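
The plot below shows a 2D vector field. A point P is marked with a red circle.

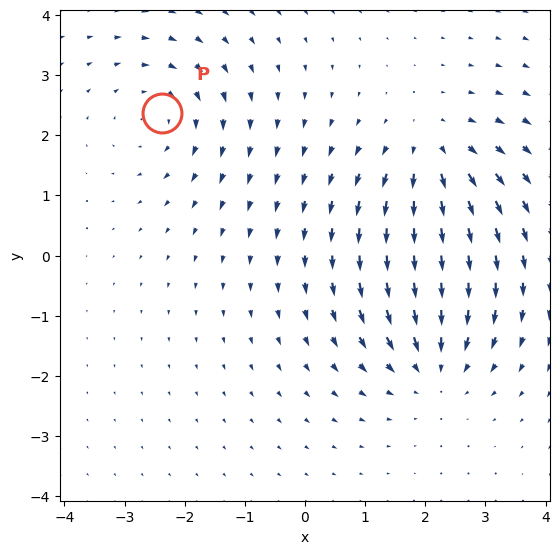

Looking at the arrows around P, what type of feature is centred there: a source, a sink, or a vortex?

vortex

At P (-2.4, 2.4) the arrows circulate clockwise. Divergence ≈0, curl about -4 — near-zero divergence with nonzero curl is a vortex.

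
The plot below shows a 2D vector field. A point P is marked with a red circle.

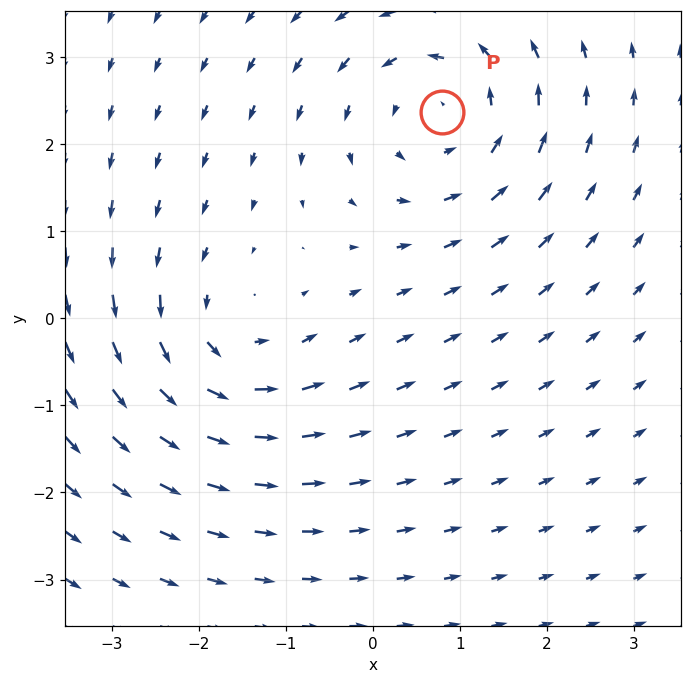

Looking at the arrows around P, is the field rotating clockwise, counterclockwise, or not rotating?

Near P at (0.8, 2.4) the arrows circulate counterclockwise. The curl (z-component) there is about +3; positive curl means counterclockwise rotation.

counterclockwise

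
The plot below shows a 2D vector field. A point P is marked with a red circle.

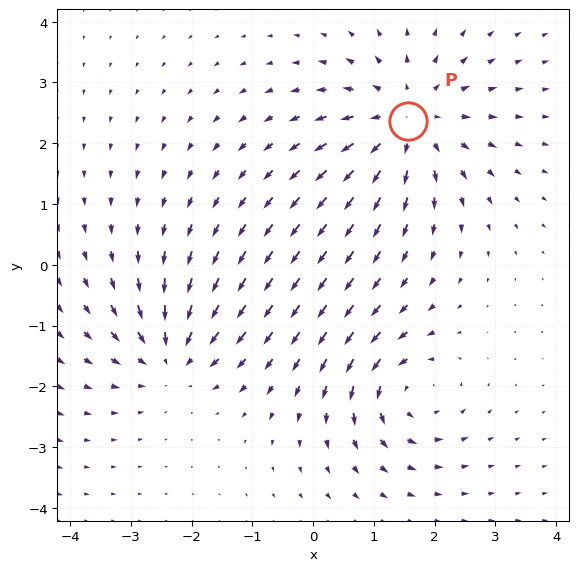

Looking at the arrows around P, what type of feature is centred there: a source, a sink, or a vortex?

source

At P (1.6, 2.4) the arrows spread outward. Divergence about +4, curl ≈0 — positive divergence with near-zero curl is a source.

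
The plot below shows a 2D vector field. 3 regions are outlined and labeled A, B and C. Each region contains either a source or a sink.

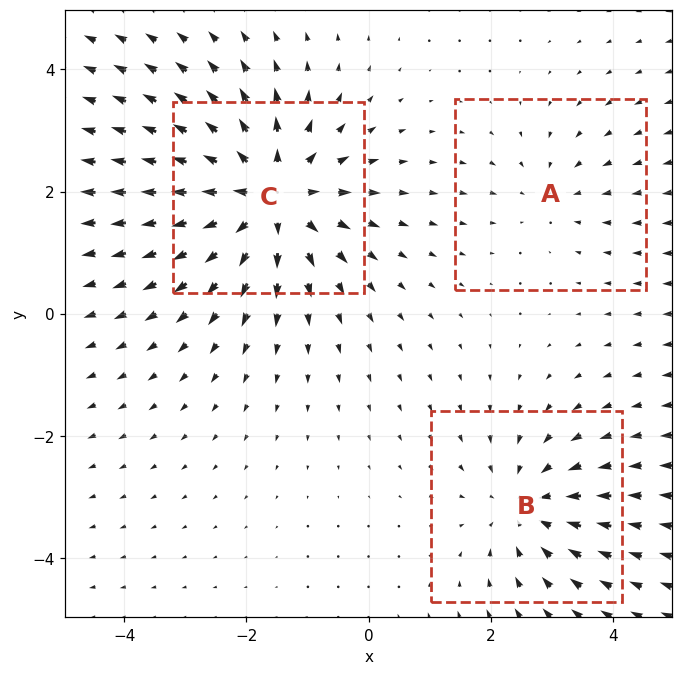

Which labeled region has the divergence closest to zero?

A

Divergence at each region's feature centre — A: about -2, B: about -3, C: about +5. Region A is closest to zero.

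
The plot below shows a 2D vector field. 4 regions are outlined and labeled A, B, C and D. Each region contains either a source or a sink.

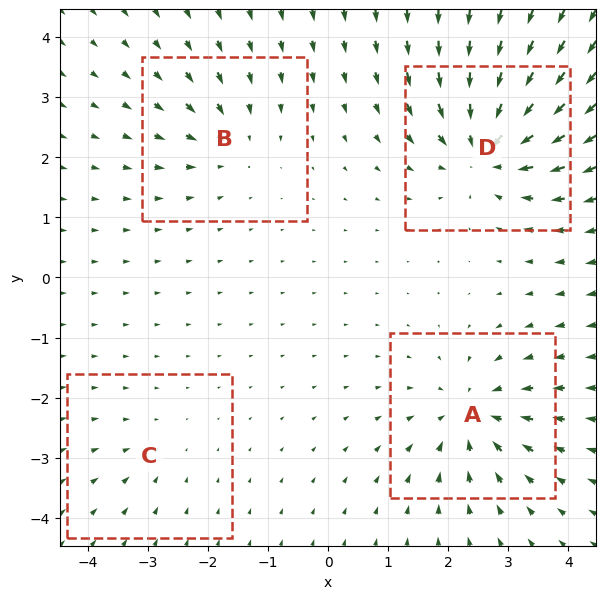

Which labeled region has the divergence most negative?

Divergence at each region's feature centre — A: about -6, B: about -4, C: about -2, D: about -8. Region D is most negative.

D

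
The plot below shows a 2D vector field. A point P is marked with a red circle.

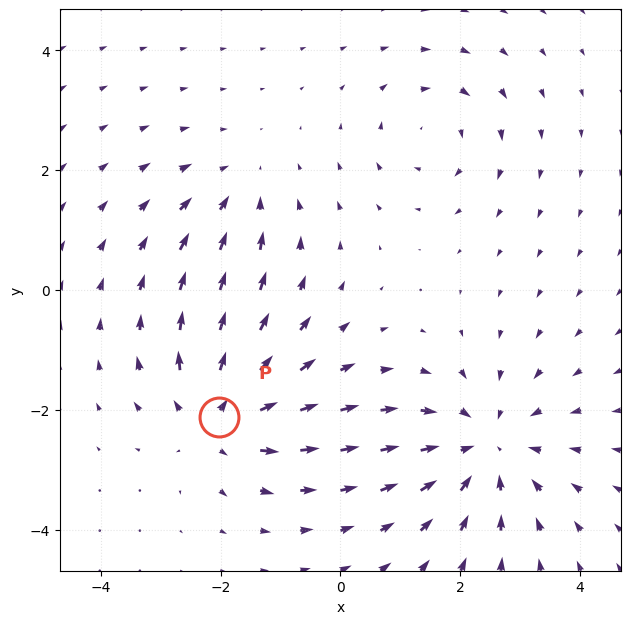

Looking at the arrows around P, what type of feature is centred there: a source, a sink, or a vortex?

source

At P (-2.0, -2.1) the arrows spread outward. Divergence about +5, curl ≈0 — positive divergence with near-zero curl is a source.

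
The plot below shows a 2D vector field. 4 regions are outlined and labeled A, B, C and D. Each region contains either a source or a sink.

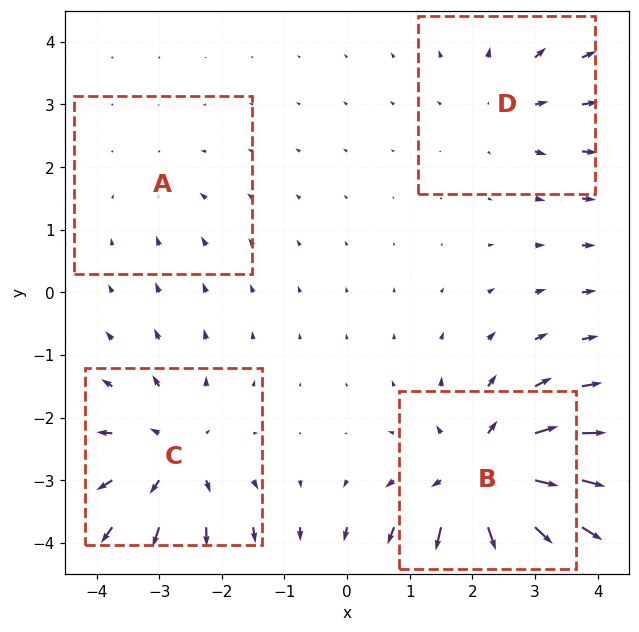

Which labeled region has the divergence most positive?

Divergence at each region's feature centre — A: about -2, B: about +7, C: about +4, D: about +3. Region B is most positive.

B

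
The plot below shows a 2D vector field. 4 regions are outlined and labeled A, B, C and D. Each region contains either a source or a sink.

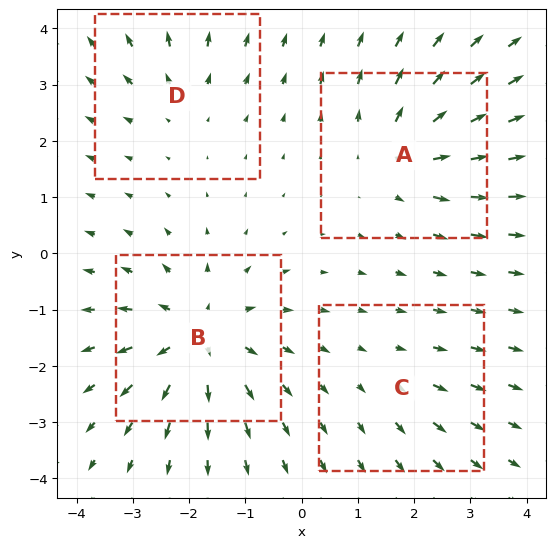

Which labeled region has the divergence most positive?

Divergence at each region's feature centre — A: about +5, B: about +7, C: about +2, D: about +3. Region B is most positive.

B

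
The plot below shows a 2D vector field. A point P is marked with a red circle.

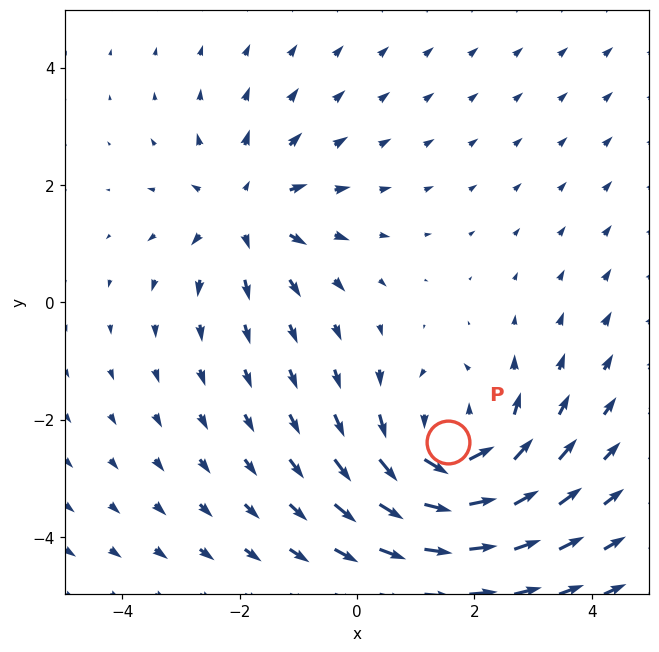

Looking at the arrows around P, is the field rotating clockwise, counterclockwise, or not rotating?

counterclockwise

Near P at (1.5, -2.4) the arrows circulate counterclockwise. The curl (z-component) there is about +4; positive curl means counterclockwise rotation.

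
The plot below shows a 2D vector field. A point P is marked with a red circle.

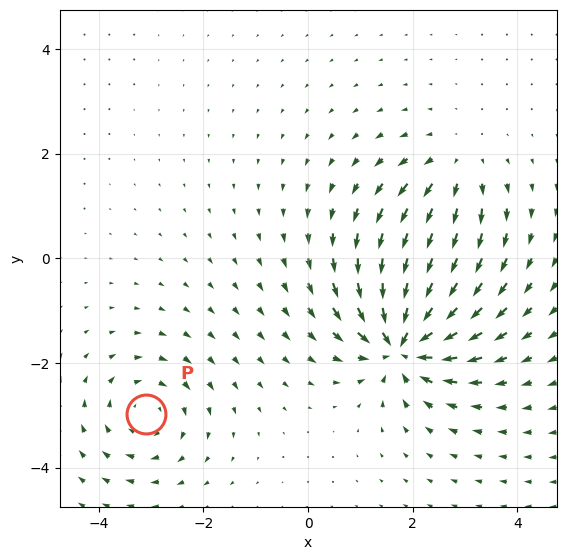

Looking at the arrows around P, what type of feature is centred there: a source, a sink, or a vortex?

At P (-3.1, -3.0) the arrows circulate clockwise. Divergence ≈0, curl about -3 — near-zero divergence with nonzero curl is a vortex.

vortex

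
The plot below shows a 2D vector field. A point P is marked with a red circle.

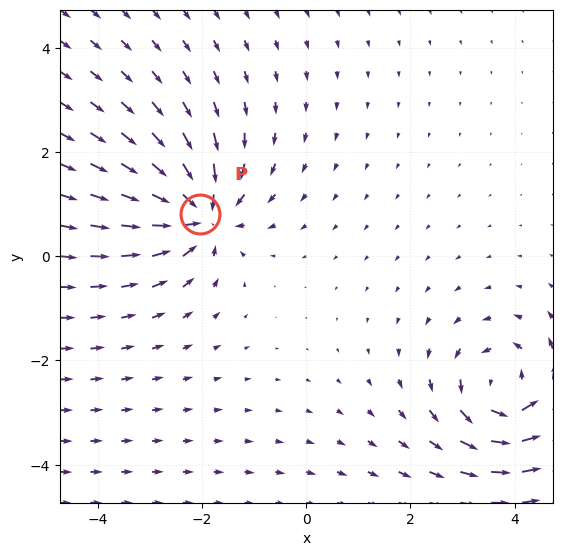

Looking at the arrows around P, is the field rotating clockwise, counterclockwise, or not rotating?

not rotating

Near P at (-2.0, 0.8) the arrows show no circulation. The curl there is ≈0.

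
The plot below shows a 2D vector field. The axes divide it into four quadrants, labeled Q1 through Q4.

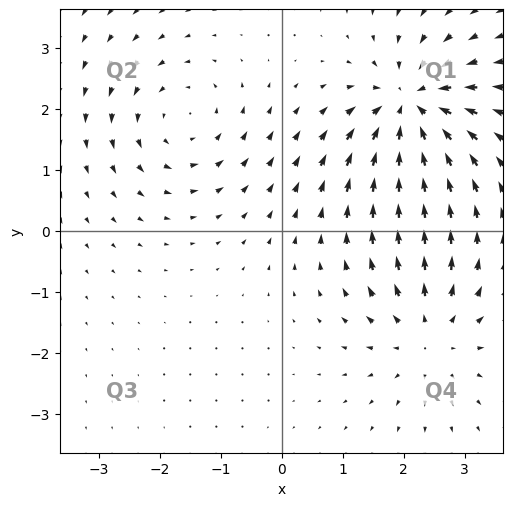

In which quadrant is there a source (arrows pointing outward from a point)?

Q4

The source sits at approximately (2.4, -1.7), which lies in quadrant Q4. The divergence there is about +4, positive as expected for a source.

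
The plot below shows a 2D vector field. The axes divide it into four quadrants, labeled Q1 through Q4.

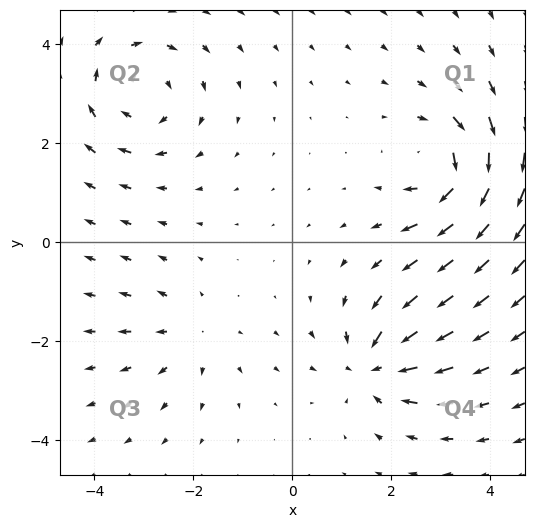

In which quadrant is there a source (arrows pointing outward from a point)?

The source sits at approximately (-2.0, -1.9), which lies in quadrant Q3. The divergence there is about +3, positive as expected for a source.

Q3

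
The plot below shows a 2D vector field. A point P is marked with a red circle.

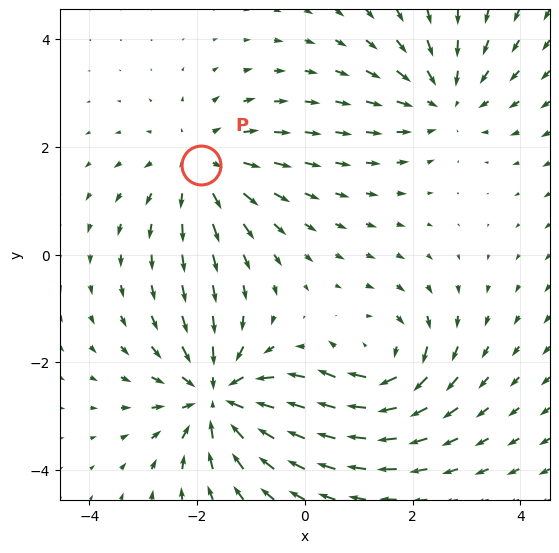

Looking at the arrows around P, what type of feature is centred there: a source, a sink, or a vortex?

At P (-1.9, 1.7) the arrows spread outward. Divergence about +3, curl ≈0 — positive divergence with near-zero curl is a source.

source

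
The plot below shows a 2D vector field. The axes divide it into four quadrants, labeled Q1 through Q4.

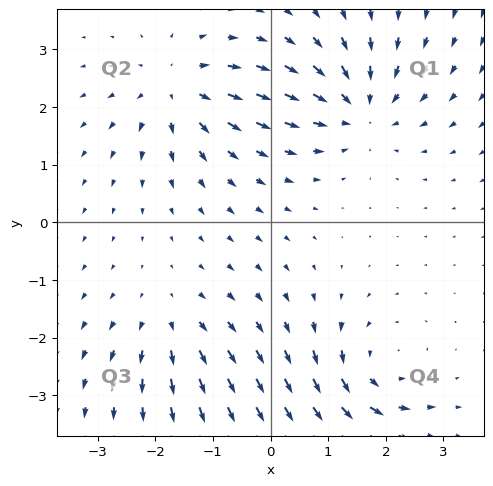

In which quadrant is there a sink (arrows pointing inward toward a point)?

Q1

The sink sits at approximately (1.5, 2.0), which lies in quadrant Q1. The divergence there is about -5, negative as expected for a sink.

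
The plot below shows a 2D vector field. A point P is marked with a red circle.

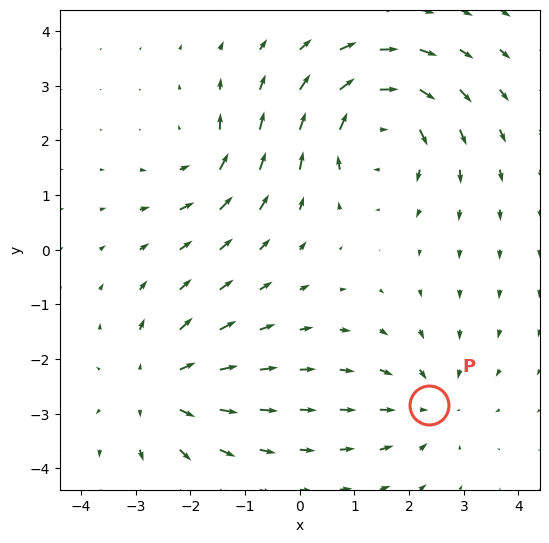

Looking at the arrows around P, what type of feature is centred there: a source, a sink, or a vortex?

sink

At P (2.4, -2.8) the arrows converge inward. Divergence about -3, curl ≈0 — negative divergence with near-zero curl is a sink.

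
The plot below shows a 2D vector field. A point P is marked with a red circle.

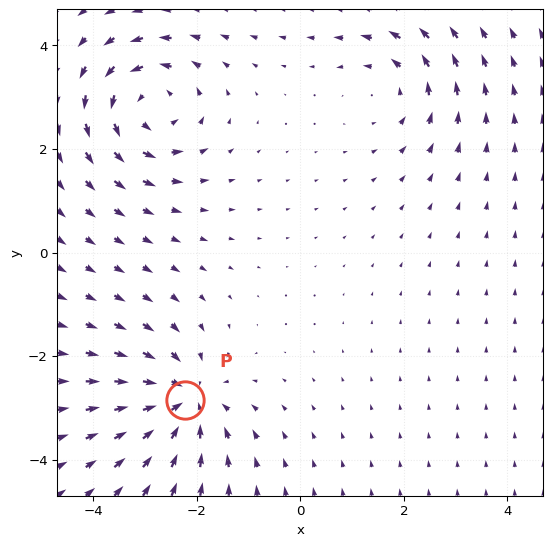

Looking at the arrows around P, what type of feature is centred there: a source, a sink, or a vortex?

At P (-2.2, -2.9) the arrows converge inward. Divergence about -5, curl ≈0 — negative divergence with near-zero curl is a sink.

sink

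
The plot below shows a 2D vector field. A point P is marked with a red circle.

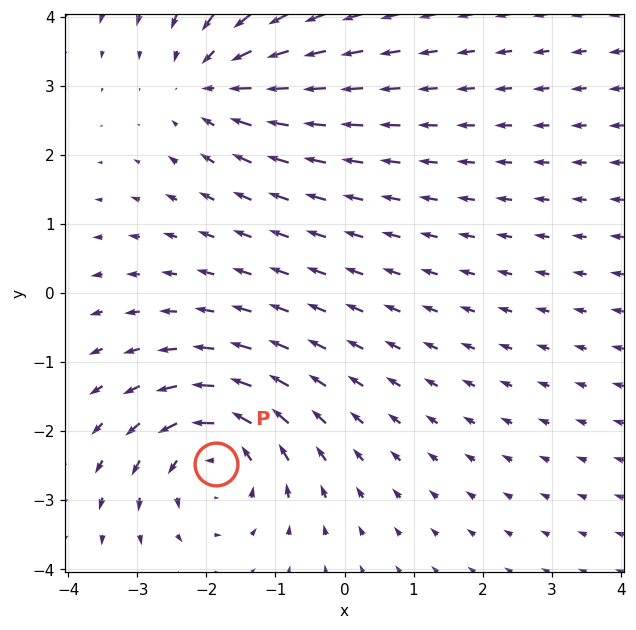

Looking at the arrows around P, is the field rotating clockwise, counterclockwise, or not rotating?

counterclockwise

Near P at (-1.9, -2.5) the arrows circulate counterclockwise. The curl (z-component) there is about +4; positive curl means counterclockwise rotation.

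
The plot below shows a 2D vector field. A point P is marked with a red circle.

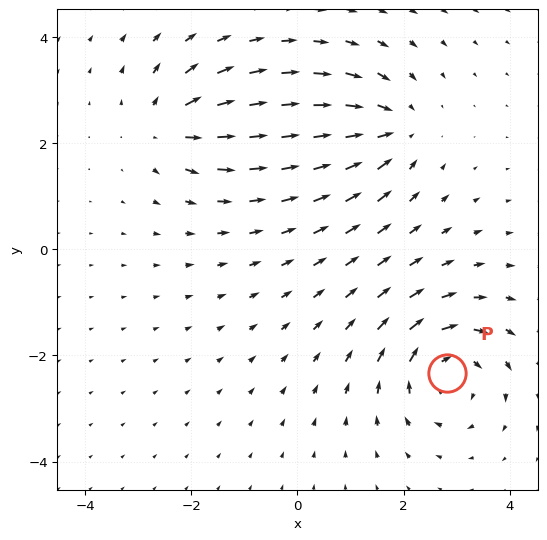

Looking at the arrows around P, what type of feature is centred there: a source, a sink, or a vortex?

At P (2.8, -2.3) the arrows circulate clockwise. Divergence ≈0, curl about -6 — near-zero divergence with nonzero curl is a vortex.

vortex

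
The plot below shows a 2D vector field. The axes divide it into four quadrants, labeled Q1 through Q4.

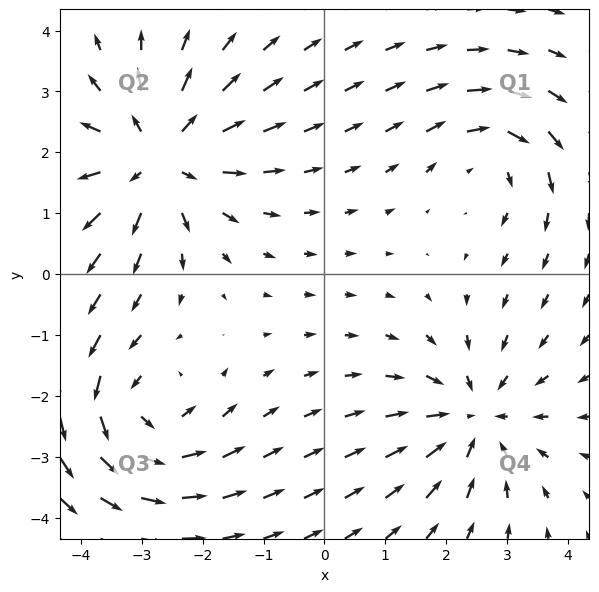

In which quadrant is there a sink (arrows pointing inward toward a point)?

The sink sits at approximately (2.5, -2.4), which lies in quadrant Q4. The divergence there is about -4, negative as expected for a sink.

Q4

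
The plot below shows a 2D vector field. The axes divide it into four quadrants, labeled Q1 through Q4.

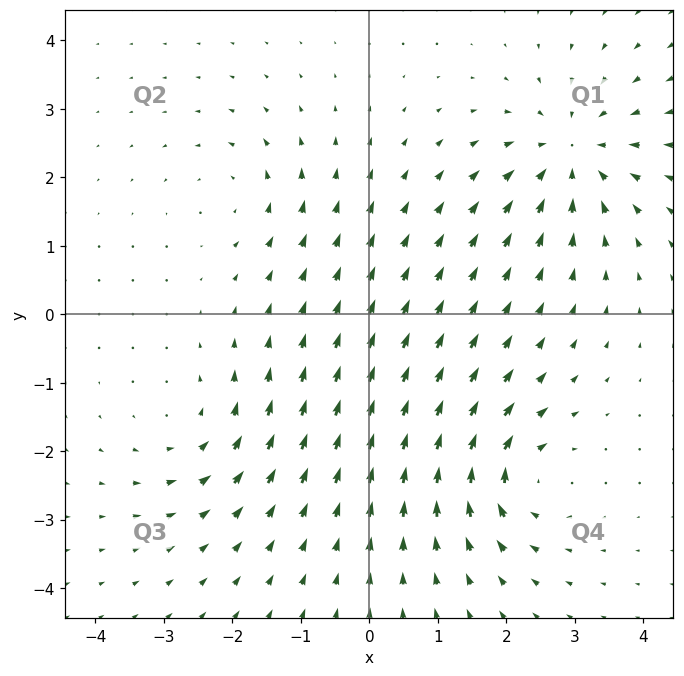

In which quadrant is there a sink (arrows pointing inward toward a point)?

The sink sits at approximately (3.0, 2.3), which lies in quadrant Q1. The divergence there is about -5, negative as expected for a sink.

Q1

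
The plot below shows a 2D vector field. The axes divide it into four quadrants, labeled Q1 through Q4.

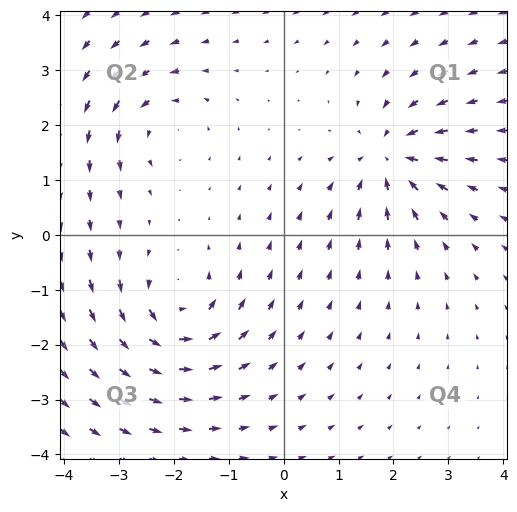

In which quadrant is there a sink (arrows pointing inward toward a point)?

The sink sits at approximately (1.9, 1.4), which lies in quadrant Q1. The divergence there is about -4, negative as expected for a sink.

Q1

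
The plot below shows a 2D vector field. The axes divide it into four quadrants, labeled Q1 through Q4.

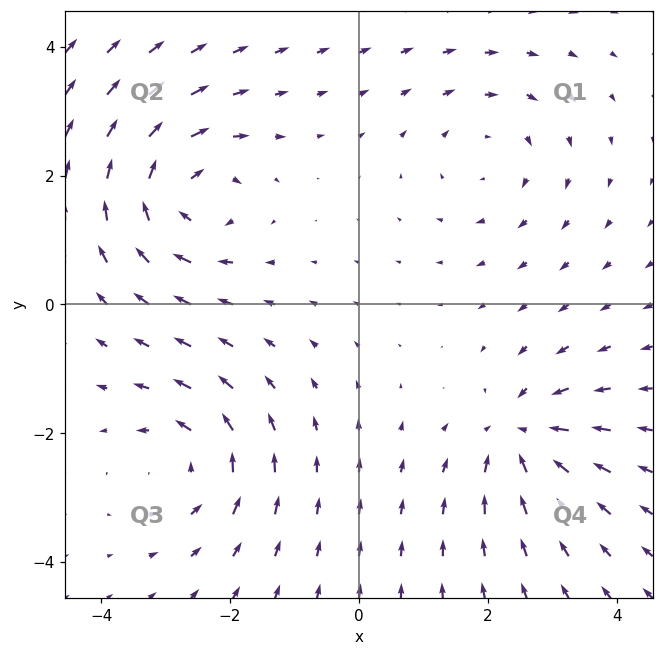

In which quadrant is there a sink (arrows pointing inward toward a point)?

Q4

The sink sits at approximately (2.5, -2.0), which lies in quadrant Q4. The divergence there is about -4, negative as expected for a sink.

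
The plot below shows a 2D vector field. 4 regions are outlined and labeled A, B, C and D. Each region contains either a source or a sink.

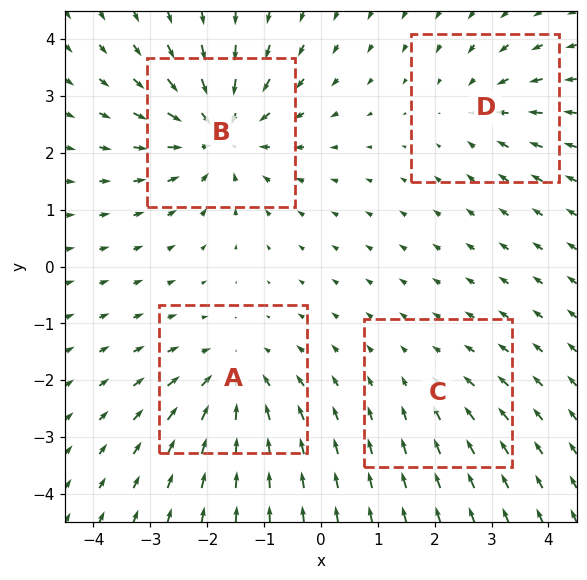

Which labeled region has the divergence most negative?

B

Divergence at each region's feature centre — A: about -4, B: about -6, C: about -2, D: about -3. Region B is most negative.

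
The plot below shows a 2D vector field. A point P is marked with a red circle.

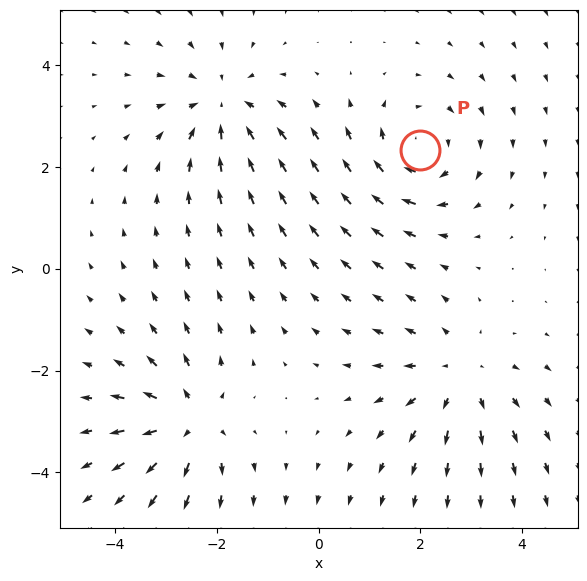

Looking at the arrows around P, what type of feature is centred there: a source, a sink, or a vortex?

At P (2.0, 2.3) the arrows circulate clockwise. Divergence ≈0, curl about -5 — near-zero divergence with nonzero curl is a vortex.

vortex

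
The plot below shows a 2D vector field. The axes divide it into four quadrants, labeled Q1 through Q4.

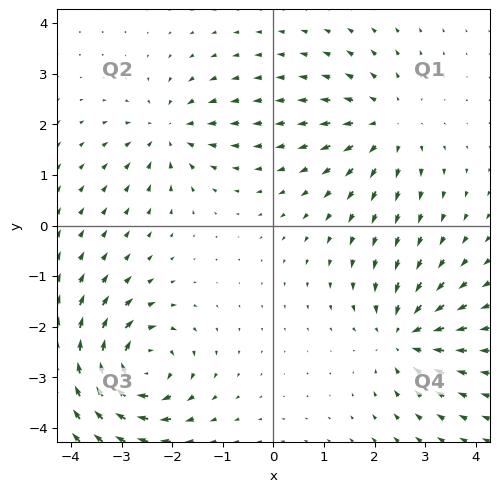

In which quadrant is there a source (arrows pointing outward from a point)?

The source sits at approximately (2.2, 2.0), which lies in quadrant Q1. The divergence there is about +4, positive as expected for a source.

Q1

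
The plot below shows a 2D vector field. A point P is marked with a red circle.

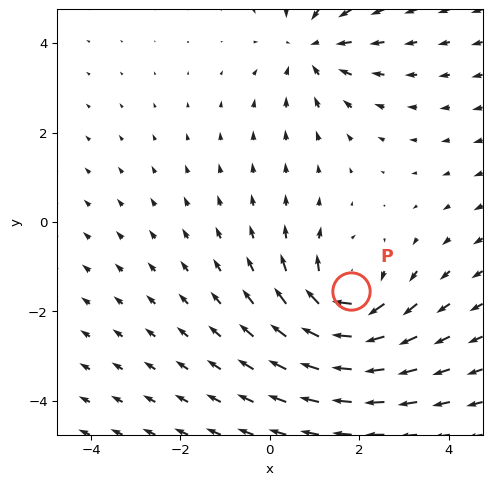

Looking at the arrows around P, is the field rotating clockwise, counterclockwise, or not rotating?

Near P at (1.8, -1.5) the arrows circulate clockwise. The curl (z-component) there is about -4; negative curl means clockwise rotation.

clockwise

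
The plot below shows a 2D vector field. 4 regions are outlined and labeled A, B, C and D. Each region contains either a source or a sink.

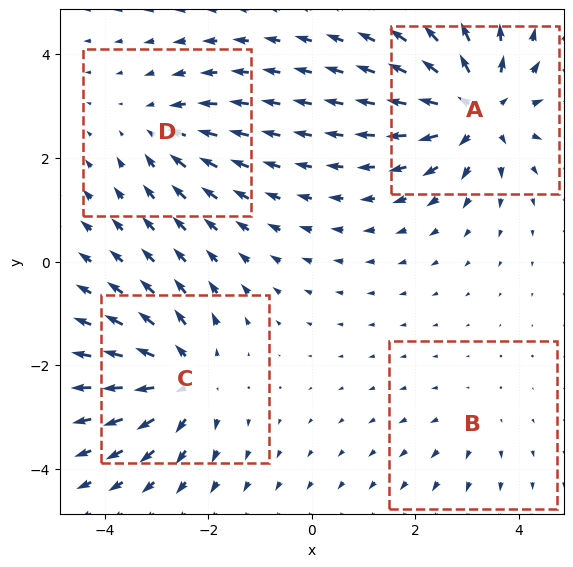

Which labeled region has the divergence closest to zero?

B

Divergence at each region's feature centre — A: about +7, B: about +2, C: about +6, D: about -4. Region B is closest to zero.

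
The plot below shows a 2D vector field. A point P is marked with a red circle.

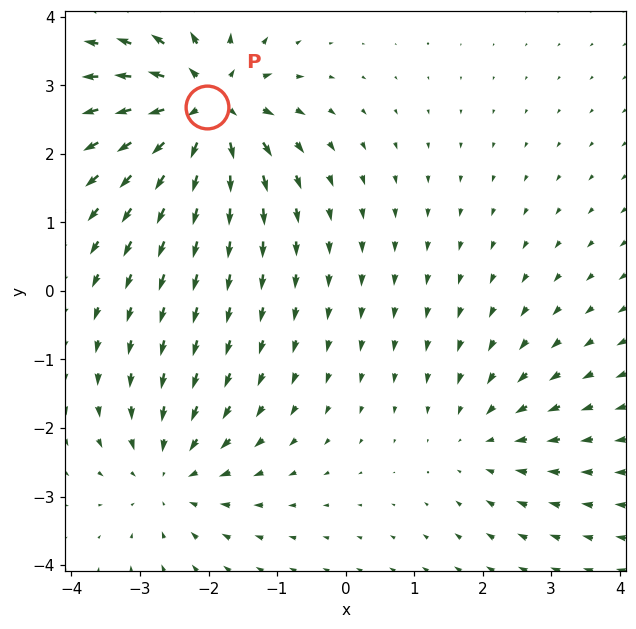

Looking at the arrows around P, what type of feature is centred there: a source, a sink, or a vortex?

source

At P (-2.0, 2.7) the arrows spread outward. Divergence about +7, curl ≈0 — positive divergence with near-zero curl is a source.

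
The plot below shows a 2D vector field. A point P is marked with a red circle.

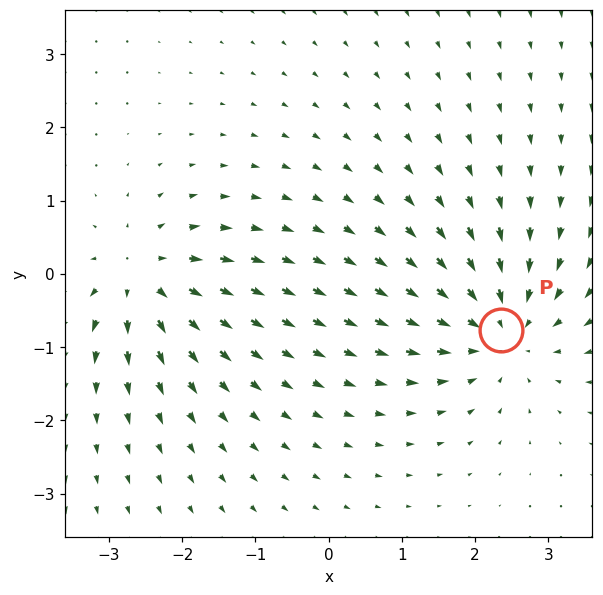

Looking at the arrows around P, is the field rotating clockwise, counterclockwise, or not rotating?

not rotating

Near P at (2.4, -0.8) the arrows show no circulation. The curl there is ≈0.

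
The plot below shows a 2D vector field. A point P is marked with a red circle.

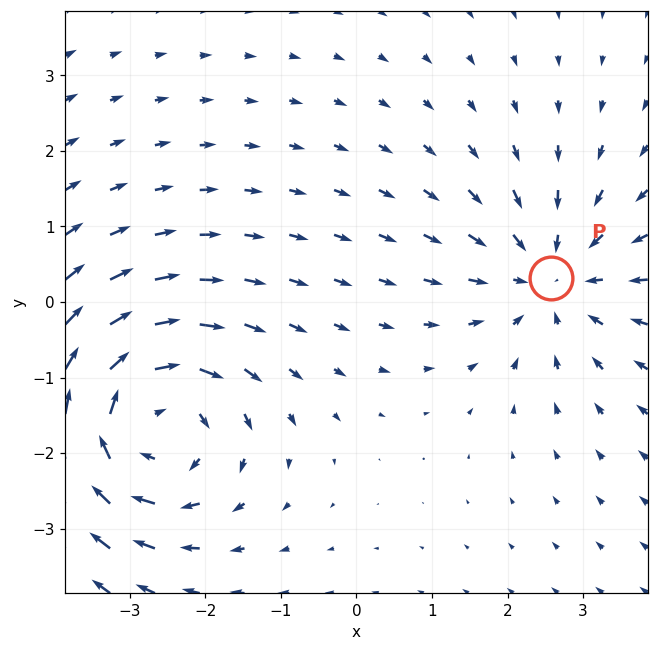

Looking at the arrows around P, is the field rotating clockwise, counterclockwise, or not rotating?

Near P at (2.6, 0.3) the arrows show no circulation. The curl there is ≈0.

not rotating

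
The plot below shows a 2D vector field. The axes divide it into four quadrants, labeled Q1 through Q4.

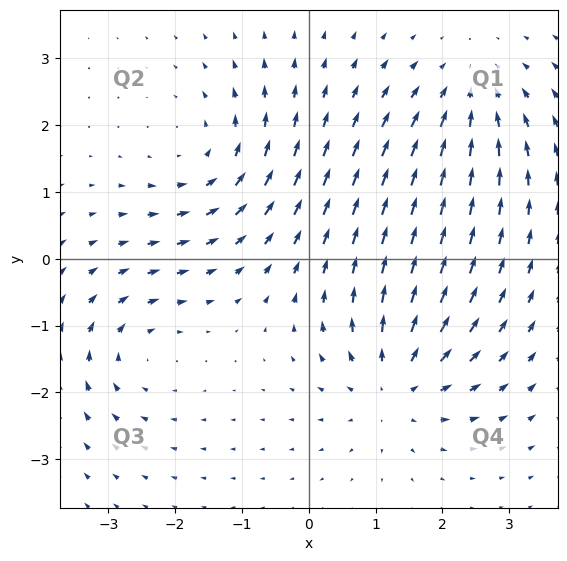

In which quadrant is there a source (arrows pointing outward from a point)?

The source sits at approximately (1.3, -1.9), which lies in quadrant Q4. The divergence there is about +5, positive as expected for a source.

Q4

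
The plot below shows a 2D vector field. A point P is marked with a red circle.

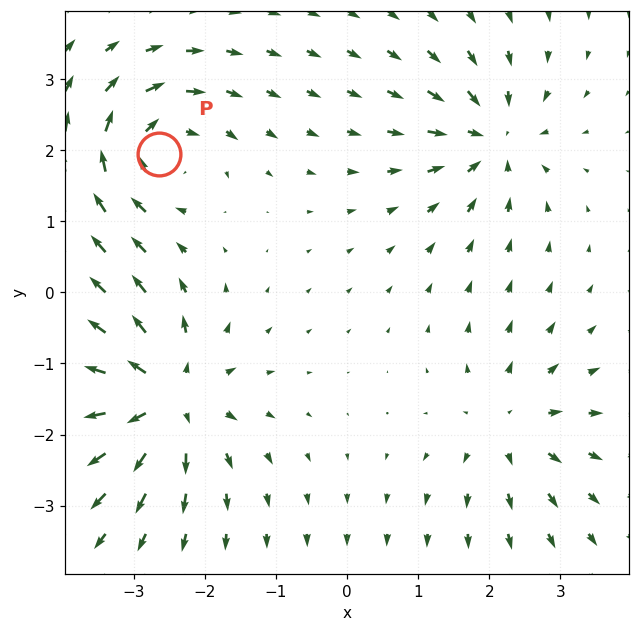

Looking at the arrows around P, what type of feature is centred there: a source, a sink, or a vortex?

At P (-2.6, 1.9) the arrows circulate clockwise. Divergence ≈0, curl about -5 — near-zero divergence with nonzero curl is a vortex.

vortex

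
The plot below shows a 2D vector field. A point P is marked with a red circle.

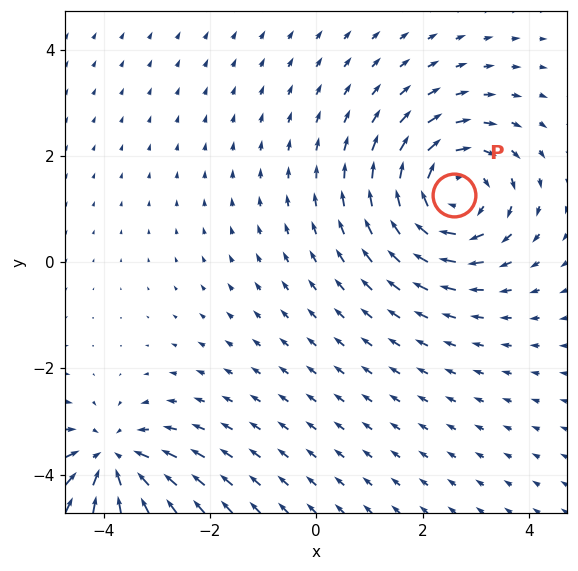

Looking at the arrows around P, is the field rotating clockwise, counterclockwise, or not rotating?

clockwise

Near P at (2.6, 1.3) the arrows circulate clockwise. The curl (z-component) there is about -4; negative curl means clockwise rotation.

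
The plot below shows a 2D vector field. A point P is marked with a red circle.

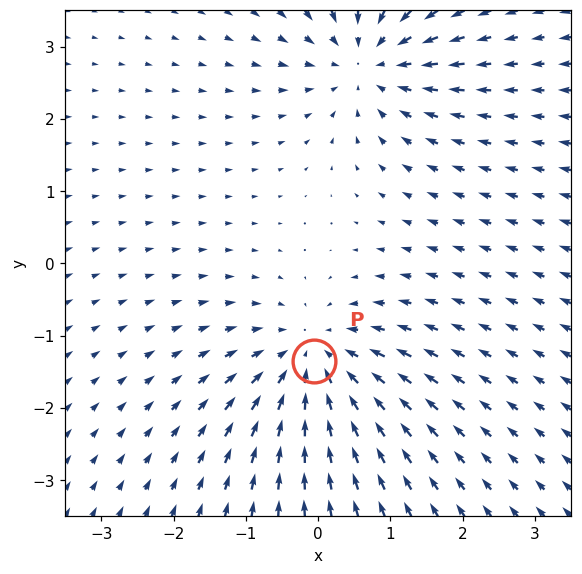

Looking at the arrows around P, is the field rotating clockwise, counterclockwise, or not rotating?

not rotating

Near P at (-0.1, -1.4) the arrows show no circulation. The curl there is ≈0.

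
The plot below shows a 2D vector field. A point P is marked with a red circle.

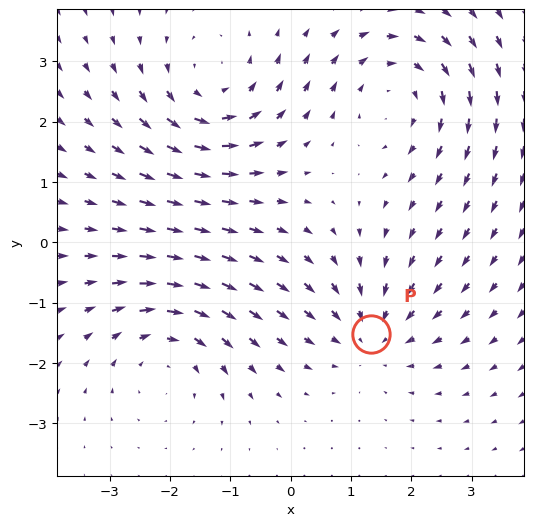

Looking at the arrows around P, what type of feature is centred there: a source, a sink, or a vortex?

sink

At P (1.3, -1.5) the arrows converge inward. Divergence about -3, curl ≈0 — negative divergence with near-zero curl is a sink.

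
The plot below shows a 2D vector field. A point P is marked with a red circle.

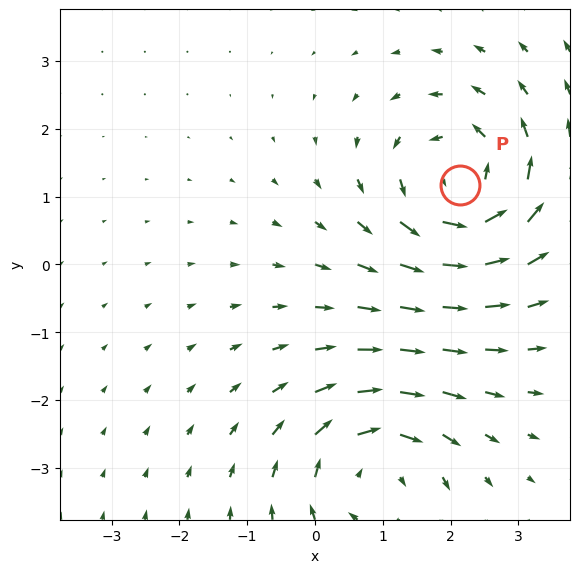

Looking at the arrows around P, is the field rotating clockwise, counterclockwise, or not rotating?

counterclockwise

Near P at (2.1, 1.2) the arrows circulate counterclockwise. The curl (z-component) there is about +5; positive curl means counterclockwise rotation.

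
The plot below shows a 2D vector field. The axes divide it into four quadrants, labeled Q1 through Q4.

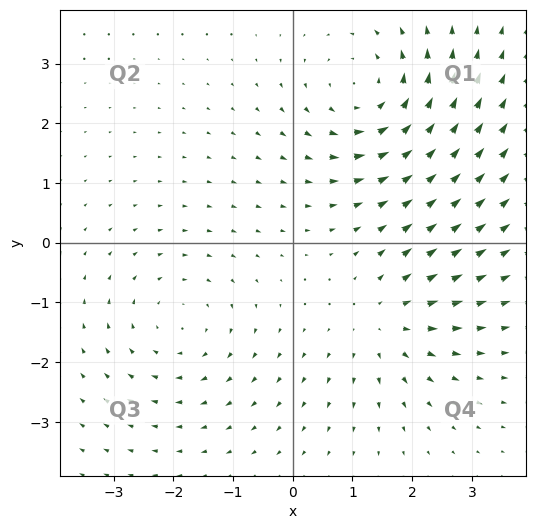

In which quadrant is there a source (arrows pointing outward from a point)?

Q4

The source sits at approximately (1.6, -1.3), which lies in quadrant Q4. The divergence there is about +3, positive as expected for a source.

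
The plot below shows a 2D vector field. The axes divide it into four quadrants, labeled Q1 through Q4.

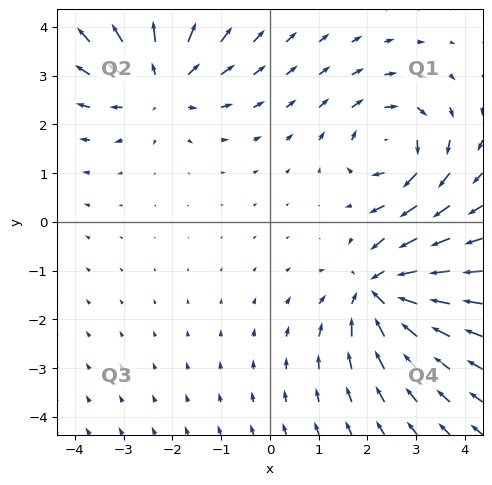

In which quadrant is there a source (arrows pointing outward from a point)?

The source sits at approximately (-2.3, 2.9), which lies in quadrant Q2. The divergence there is about +4, positive as expected for a source.

Q2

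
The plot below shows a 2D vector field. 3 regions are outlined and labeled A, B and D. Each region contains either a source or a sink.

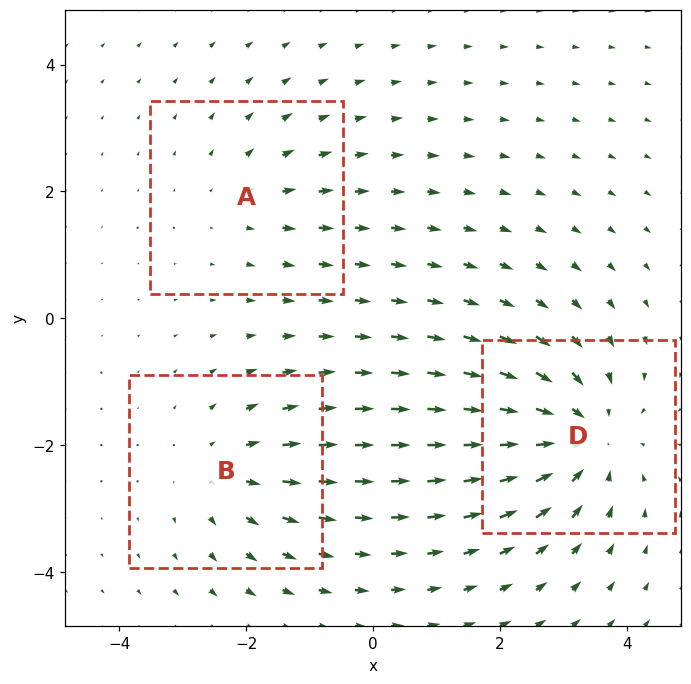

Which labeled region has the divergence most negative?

Divergence at each region's feature centre — A: about +2, B: about +3, D: about -4. Region D is most negative.

D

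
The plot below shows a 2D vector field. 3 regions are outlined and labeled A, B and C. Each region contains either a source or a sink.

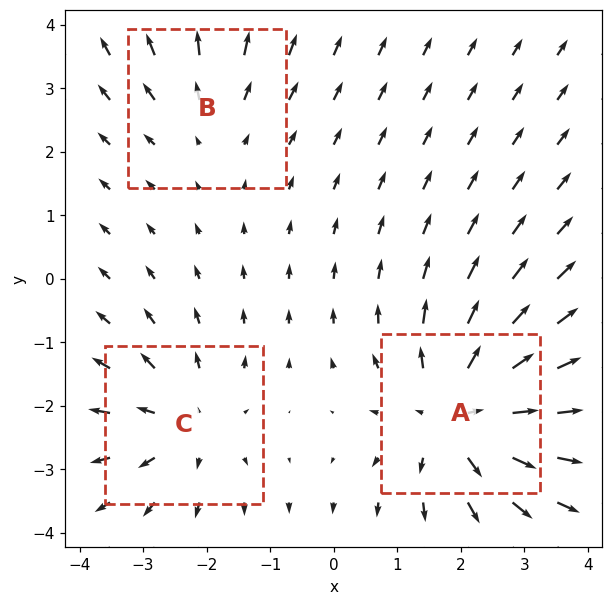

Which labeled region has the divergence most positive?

Divergence at each region's feature centre — A: about +4, B: about +2, C: about +3. Region A is most positive.

A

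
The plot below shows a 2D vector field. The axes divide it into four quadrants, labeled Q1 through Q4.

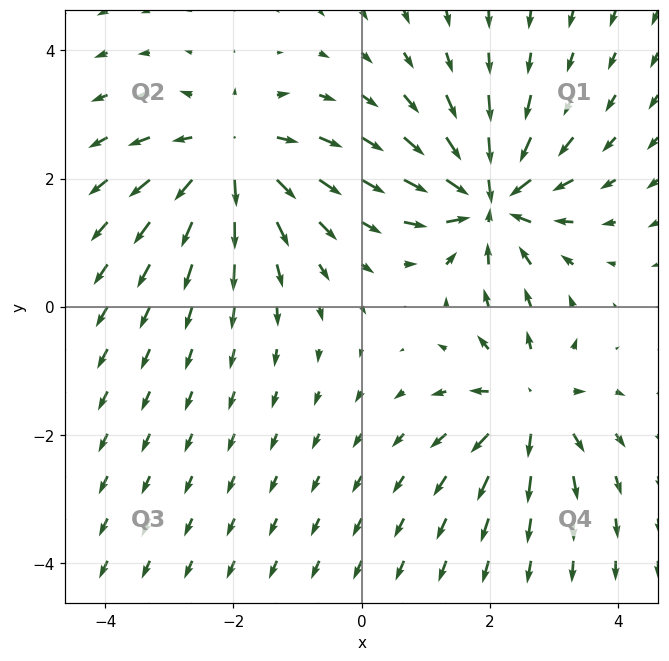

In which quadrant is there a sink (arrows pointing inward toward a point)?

Q1

The sink sits at approximately (2.0, 1.7), which lies in quadrant Q1. The divergence there is about -5, negative as expected for a sink.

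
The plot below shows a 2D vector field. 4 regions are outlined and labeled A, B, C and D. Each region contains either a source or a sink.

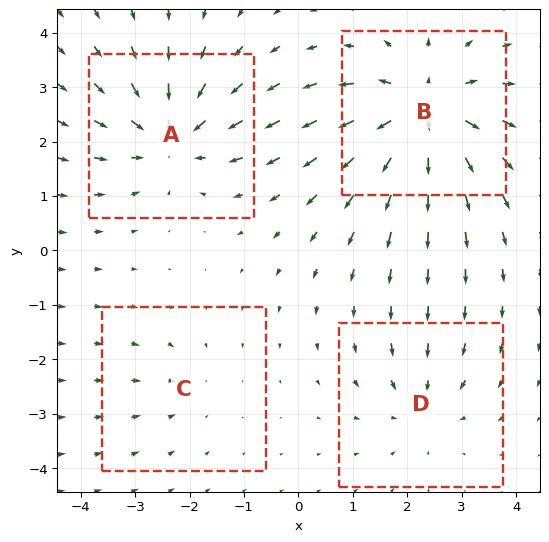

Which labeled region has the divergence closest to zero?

C

Divergence at each region's feature centre — A: about -5, B: about +6, C: about -2, D: about -3. Region C is closest to zero.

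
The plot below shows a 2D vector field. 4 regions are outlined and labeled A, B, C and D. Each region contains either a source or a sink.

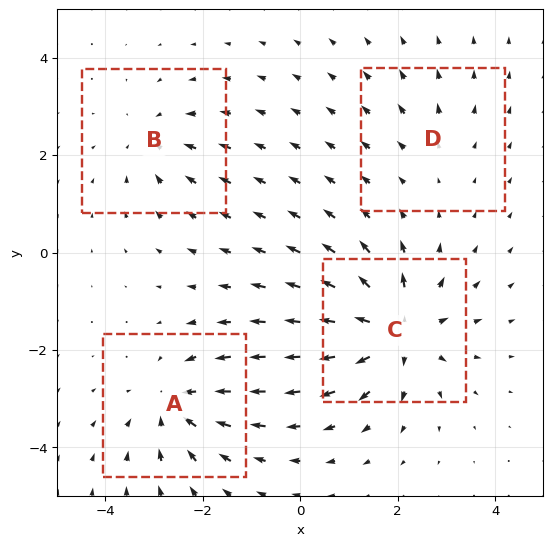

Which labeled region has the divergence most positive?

C

Divergence at each region's feature centre — A: about -5, B: about -3, C: about +7, D: about +2. Region C is most positive.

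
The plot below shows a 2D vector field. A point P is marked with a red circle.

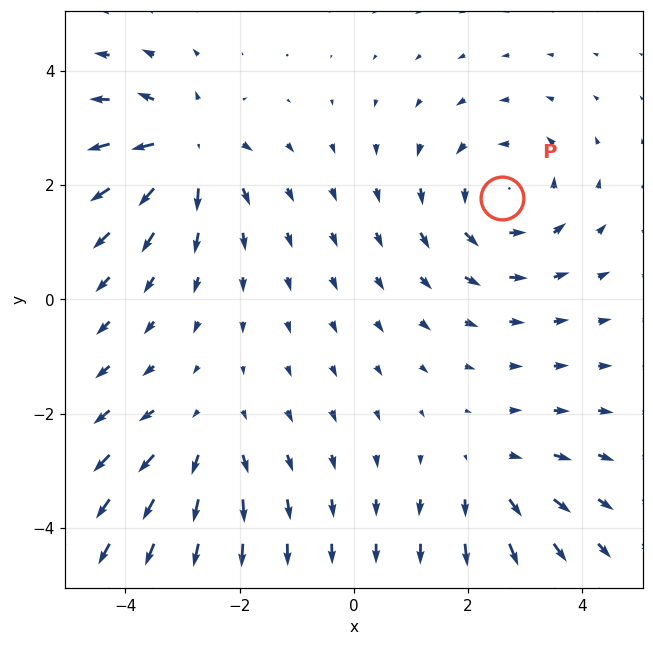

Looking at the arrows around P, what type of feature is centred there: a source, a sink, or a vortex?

At P (2.6, 1.8) the arrows circulate counterclockwise. Divergence ≈0, curl about +4 — near-zero divergence with nonzero curl is a vortex.

vortex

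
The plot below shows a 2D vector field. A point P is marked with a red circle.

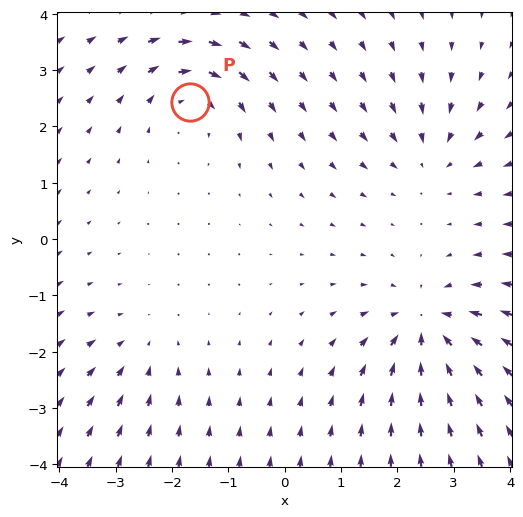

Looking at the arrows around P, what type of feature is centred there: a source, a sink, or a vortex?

vortex

At P (-1.7, 2.4) the arrows circulate clockwise. Divergence ≈0, curl about -4 — near-zero divergence with nonzero curl is a vortex.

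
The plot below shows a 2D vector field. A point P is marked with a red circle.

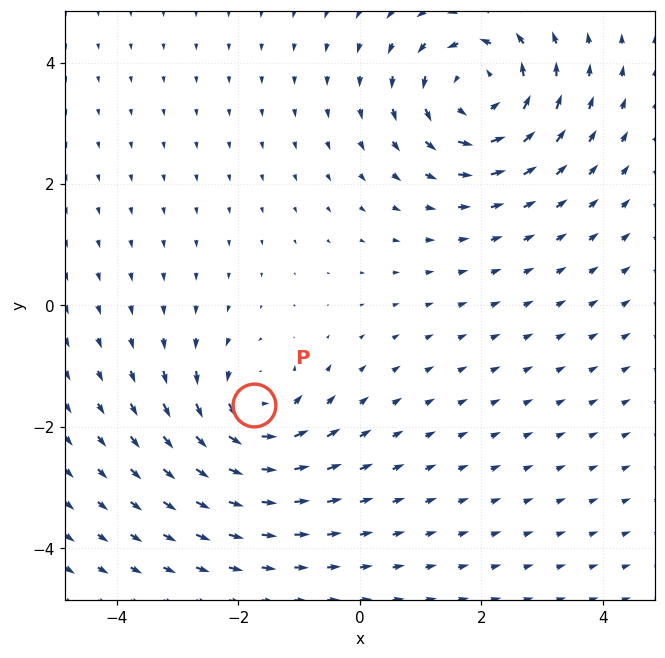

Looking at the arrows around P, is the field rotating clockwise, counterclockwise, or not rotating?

Near P at (-1.7, -1.6) the arrows circulate counterclockwise. The curl (z-component) there is about +5; positive curl means counterclockwise rotation.

counterclockwise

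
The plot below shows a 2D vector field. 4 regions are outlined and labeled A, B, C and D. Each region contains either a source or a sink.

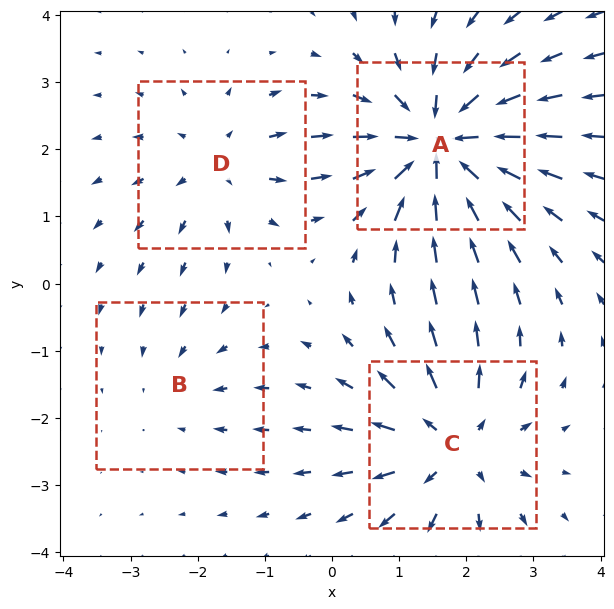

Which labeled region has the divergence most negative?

A

Divergence at each region's feature centre — A: about -7, B: about -2, C: about +5, D: about +3. Region A is most negative.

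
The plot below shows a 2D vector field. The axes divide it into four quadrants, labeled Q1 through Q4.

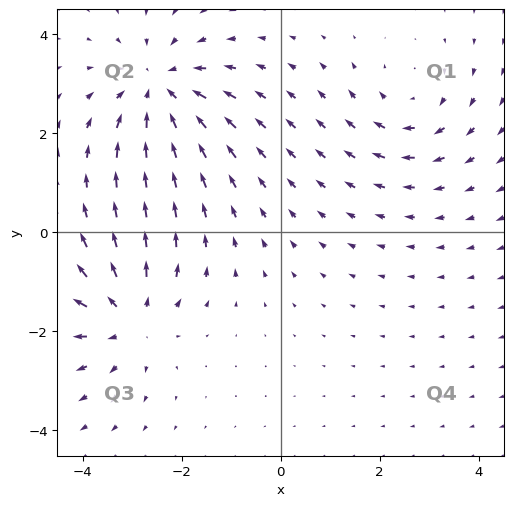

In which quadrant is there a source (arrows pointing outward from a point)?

The source sits at approximately (-3.1, -1.7), which lies in quadrant Q3. The divergence there is about +3, positive as expected for a source.

Q3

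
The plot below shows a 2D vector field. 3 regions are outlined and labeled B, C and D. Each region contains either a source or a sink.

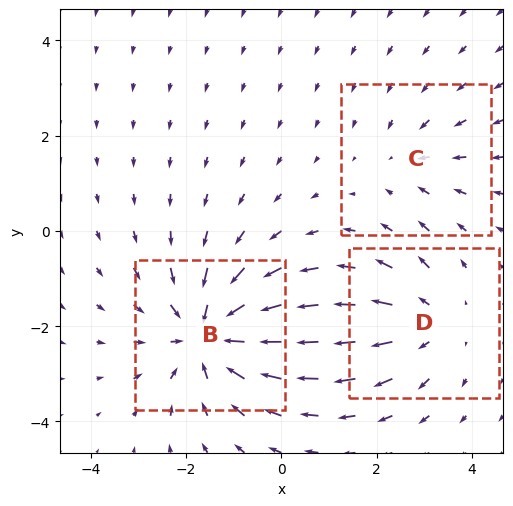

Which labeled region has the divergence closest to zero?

C

Divergence at each region's feature centre — B: about -4, C: about -2, D: about +3. Region C is closest to zero.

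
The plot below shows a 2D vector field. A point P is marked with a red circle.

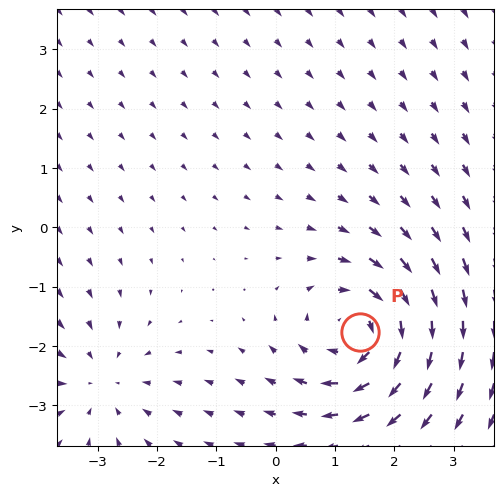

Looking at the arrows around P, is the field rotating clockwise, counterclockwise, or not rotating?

Near P at (1.4, -1.8) the arrows circulate clockwise. The curl (z-component) there is about -5; negative curl means clockwise rotation.

clockwise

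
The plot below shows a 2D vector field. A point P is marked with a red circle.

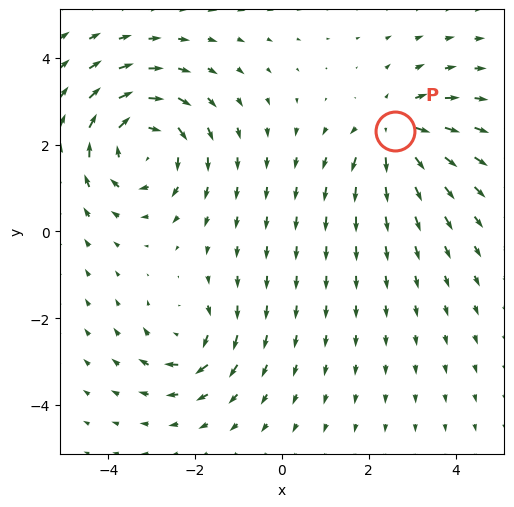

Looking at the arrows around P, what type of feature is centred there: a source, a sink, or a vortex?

source

At P (2.6, 2.3) the arrows spread outward. Divergence about +4, curl ≈0 — positive divergence with near-zero curl is a source.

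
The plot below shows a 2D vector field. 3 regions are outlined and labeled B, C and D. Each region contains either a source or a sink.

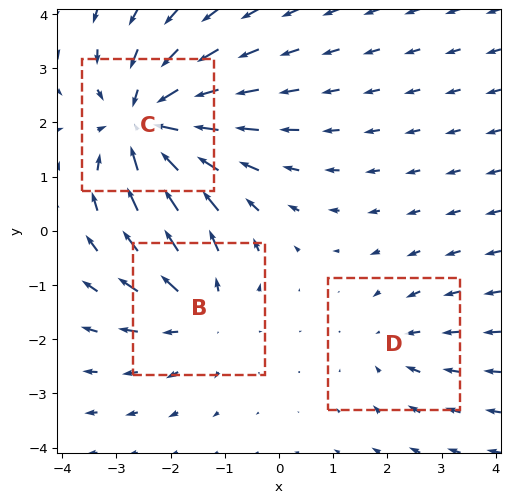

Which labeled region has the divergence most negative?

C

Divergence at each region's feature centre — B: about +3, C: about -4, D: about -2. Region C is most negative.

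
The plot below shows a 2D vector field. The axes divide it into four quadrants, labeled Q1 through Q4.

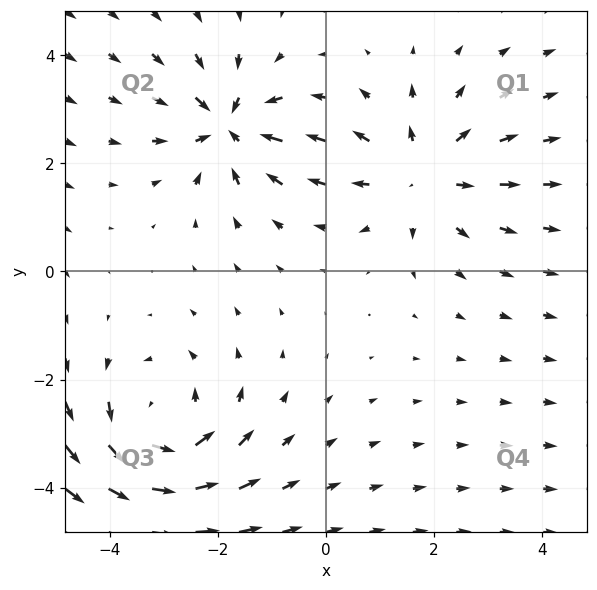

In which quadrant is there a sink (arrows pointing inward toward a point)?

Q2

The sink sits at approximately (-1.8, 2.7), which lies in quadrant Q2. The divergence there is about -4, negative as expected for a sink.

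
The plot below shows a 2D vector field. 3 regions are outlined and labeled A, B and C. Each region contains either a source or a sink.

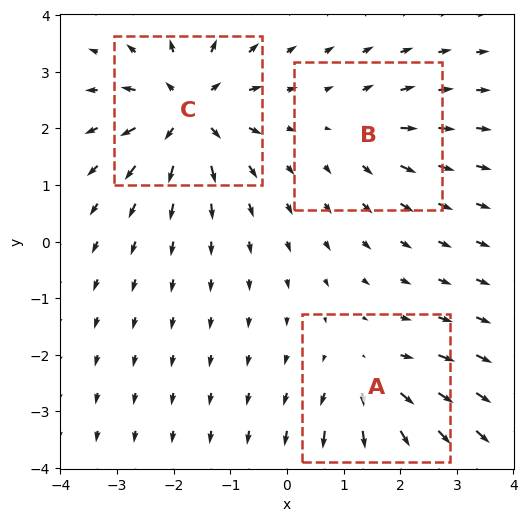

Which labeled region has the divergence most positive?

Divergence at each region's feature centre — A: about +4, B: about +3, C: about +6. Region C is most positive.

C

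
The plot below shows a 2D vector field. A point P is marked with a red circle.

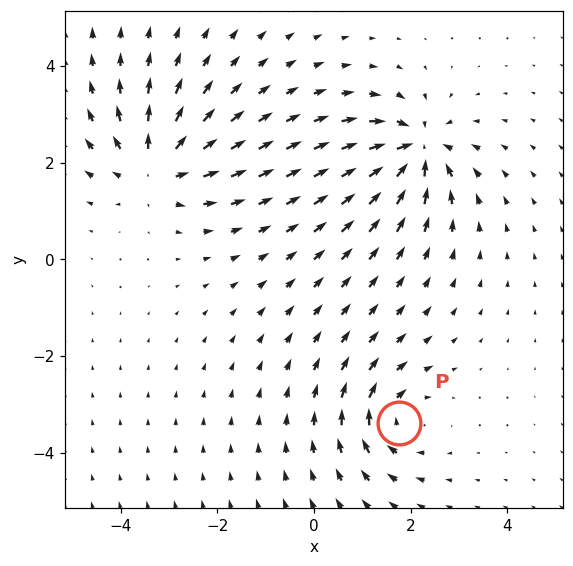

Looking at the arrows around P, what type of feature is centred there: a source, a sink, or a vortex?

At P (1.8, -3.4) the arrows circulate clockwise. Divergence ≈0, curl about -5 — near-zero divergence with nonzero curl is a vortex.

vortex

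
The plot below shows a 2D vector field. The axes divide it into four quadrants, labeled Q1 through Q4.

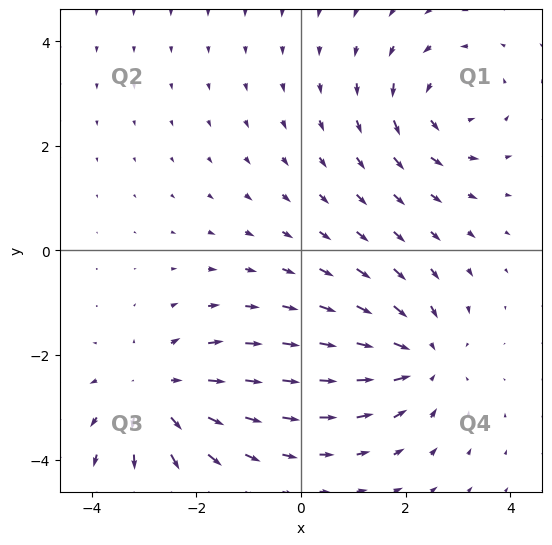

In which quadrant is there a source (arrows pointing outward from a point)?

The source sits at approximately (-2.8, -2.7), which lies in quadrant Q3. The divergence there is about +4, positive as expected for a source.

Q3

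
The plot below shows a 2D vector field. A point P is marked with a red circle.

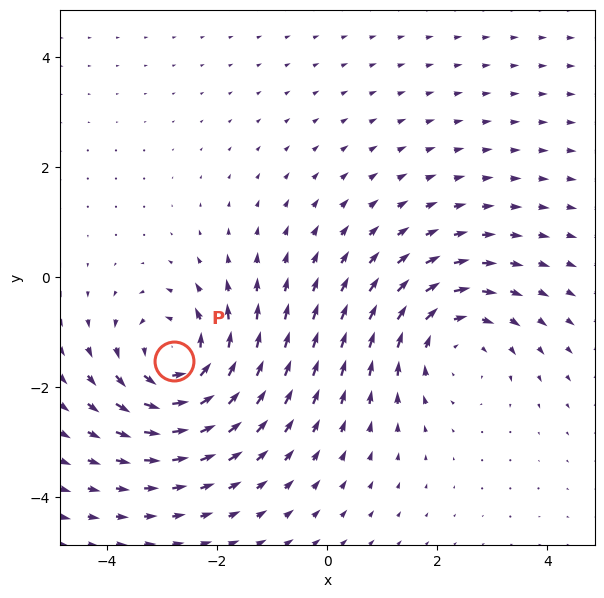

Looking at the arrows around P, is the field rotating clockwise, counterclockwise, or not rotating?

Near P at (-2.8, -1.5) the arrows circulate counterclockwise. The curl (z-component) there is about +5; positive curl means counterclockwise rotation.

counterclockwise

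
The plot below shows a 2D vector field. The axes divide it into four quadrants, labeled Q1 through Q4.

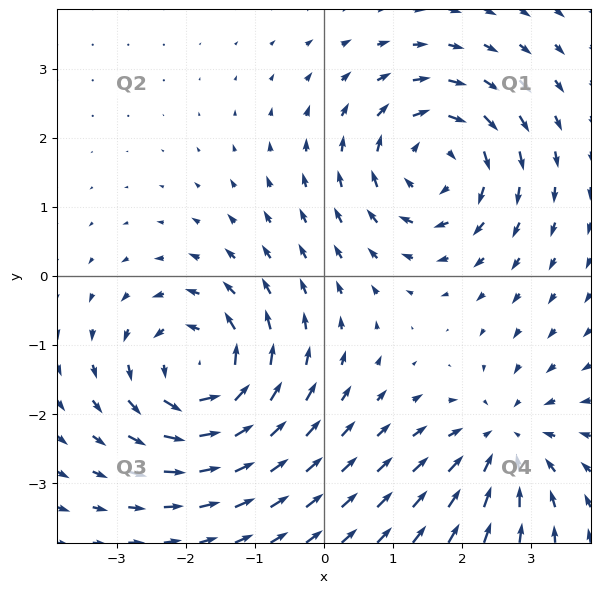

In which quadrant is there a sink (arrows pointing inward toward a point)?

Q4

The sink sits at approximately (2.6, -2.4), which lies in quadrant Q4. The divergence there is about -4, negative as expected for a sink.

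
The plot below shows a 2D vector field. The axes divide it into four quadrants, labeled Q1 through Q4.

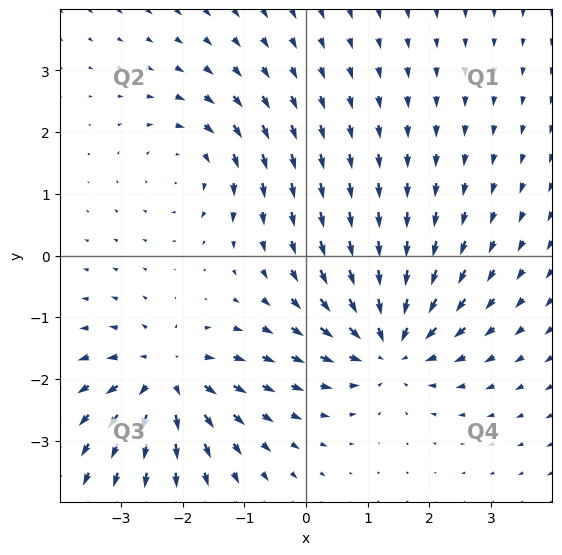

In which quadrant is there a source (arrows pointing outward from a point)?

The source sits at approximately (-2.3, -2.0), which lies in quadrant Q3. The divergence there is about +5, positive as expected for a source.

Q3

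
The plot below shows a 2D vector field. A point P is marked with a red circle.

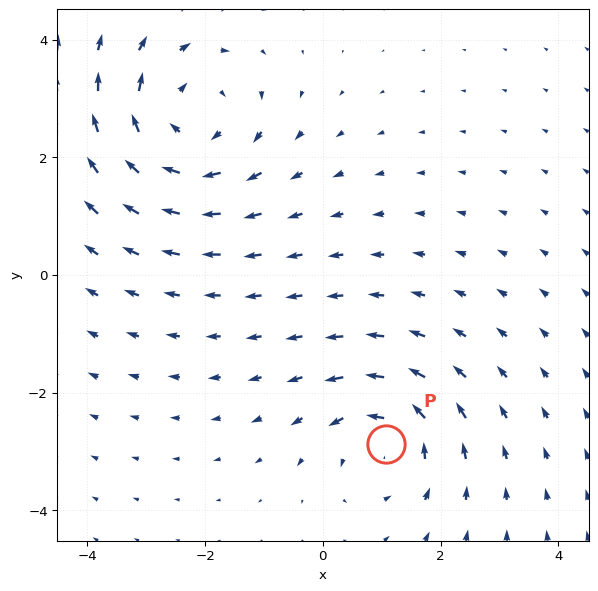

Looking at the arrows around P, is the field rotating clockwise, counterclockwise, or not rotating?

Near P at (1.1, -2.9) the arrows circulate counterclockwise. The curl (z-component) there is about +4; positive curl means counterclockwise rotation.

counterclockwise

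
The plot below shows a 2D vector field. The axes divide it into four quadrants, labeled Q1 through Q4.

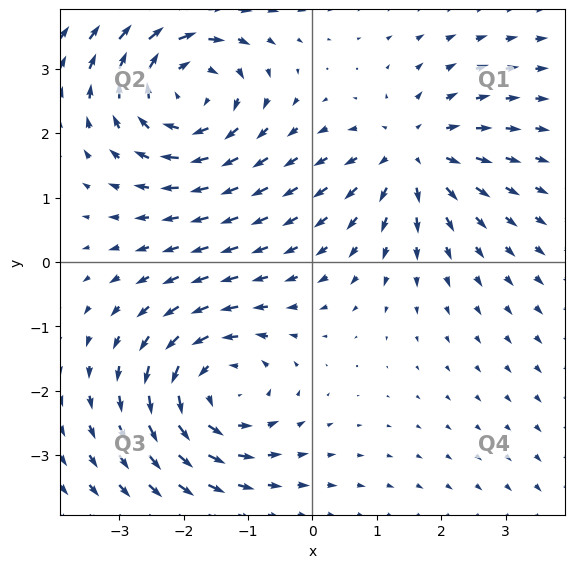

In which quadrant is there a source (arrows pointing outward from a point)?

The source sits at approximately (1.5, 1.7), which lies in quadrant Q1. The divergence there is about +3, positive as expected for a source.

Q1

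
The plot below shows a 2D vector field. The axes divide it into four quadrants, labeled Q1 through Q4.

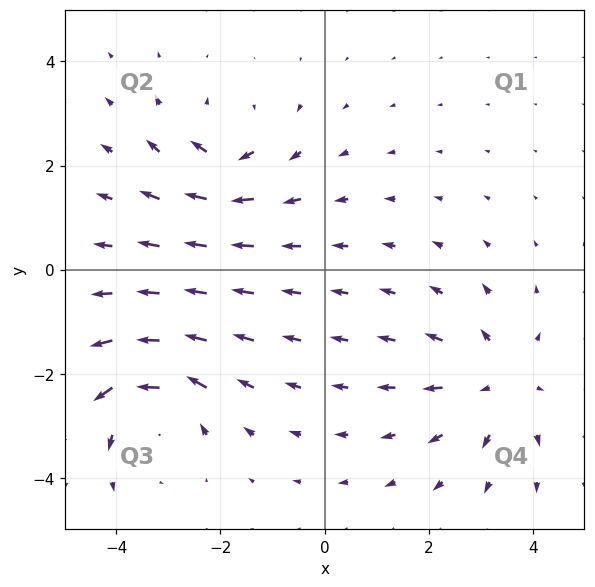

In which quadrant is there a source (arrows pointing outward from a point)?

The source sits at approximately (3.3, -2.2), which lies in quadrant Q4. The divergence there is about +3, positive as expected for a source.

Q4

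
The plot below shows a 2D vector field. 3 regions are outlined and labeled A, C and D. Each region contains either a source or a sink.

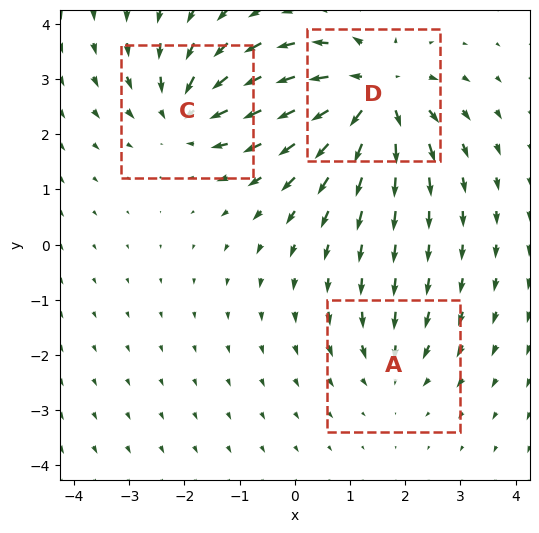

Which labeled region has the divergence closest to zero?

Divergence at each region's feature centre — A: about -2, C: about -4, D: about +5. Region A is closest to zero.

A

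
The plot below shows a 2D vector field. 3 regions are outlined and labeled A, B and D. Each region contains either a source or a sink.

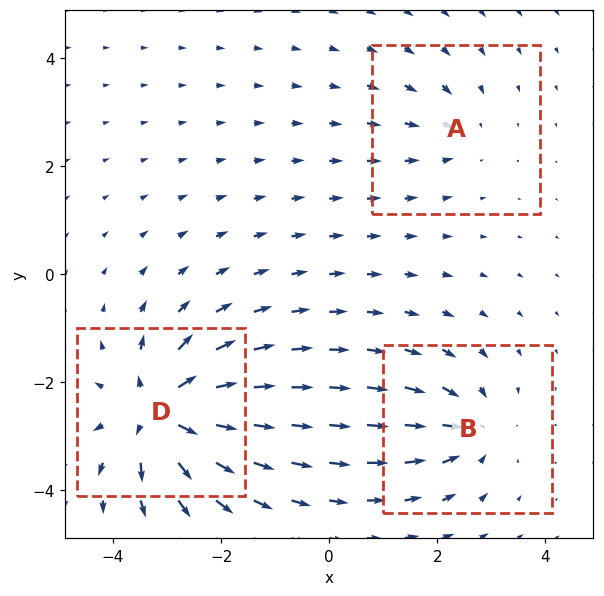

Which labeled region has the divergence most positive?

D

Divergence at each region's feature centre — A: about -2, B: about -4, D: about +6. Region D is most positive.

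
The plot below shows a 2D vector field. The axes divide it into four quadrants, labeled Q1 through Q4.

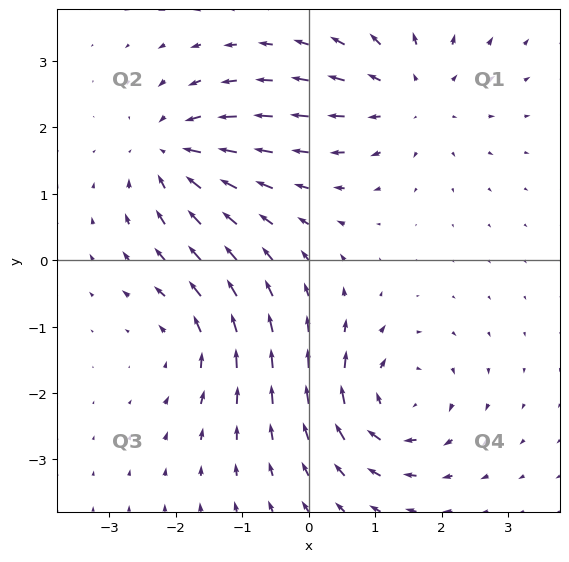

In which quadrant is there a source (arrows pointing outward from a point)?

Q1

The source sits at approximately (1.5, 2.5), which lies in quadrant Q1. The divergence there is about +4, positive as expected for a source.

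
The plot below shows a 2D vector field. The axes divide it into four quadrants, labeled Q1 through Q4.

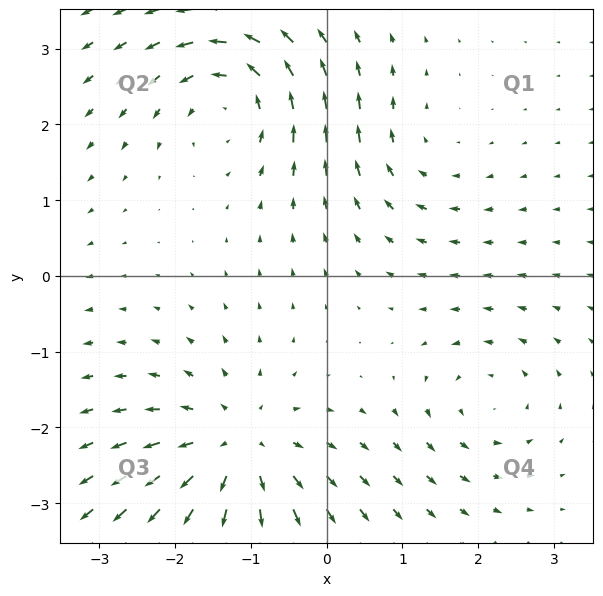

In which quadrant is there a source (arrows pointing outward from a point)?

The source sits at approximately (-1.2, -2.3), which lies in quadrant Q3. The divergence there is about +5, positive as expected for a source.

Q3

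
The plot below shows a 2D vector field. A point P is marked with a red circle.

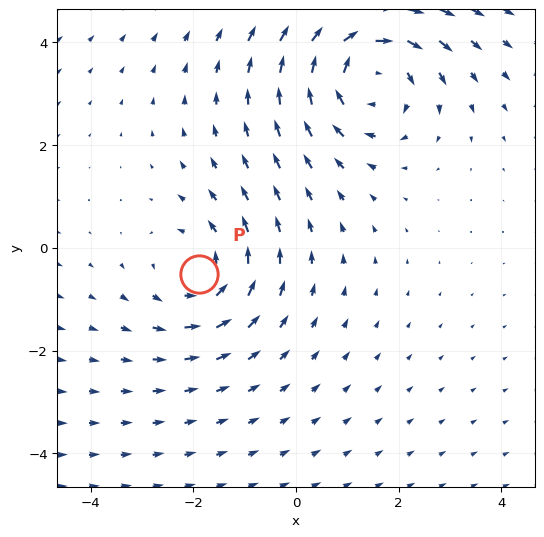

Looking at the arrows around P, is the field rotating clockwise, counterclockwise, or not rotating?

Near P at (-1.9, -0.5) the arrows circulate counterclockwise. The curl (z-component) there is about +3; positive curl means counterclockwise rotation.

counterclockwise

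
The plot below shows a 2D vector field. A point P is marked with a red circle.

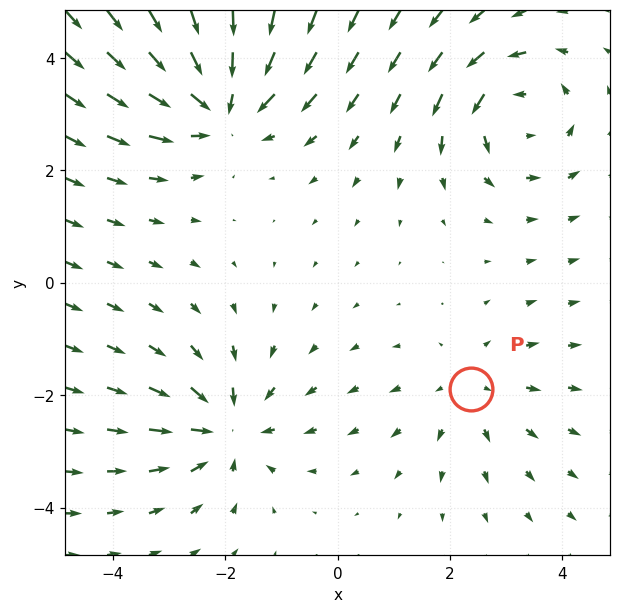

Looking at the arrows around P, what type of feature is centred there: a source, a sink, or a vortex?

At P (2.4, -1.9) the arrows spread outward. Divergence about +2, curl ≈0 — positive divergence with near-zero curl is a source.

source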